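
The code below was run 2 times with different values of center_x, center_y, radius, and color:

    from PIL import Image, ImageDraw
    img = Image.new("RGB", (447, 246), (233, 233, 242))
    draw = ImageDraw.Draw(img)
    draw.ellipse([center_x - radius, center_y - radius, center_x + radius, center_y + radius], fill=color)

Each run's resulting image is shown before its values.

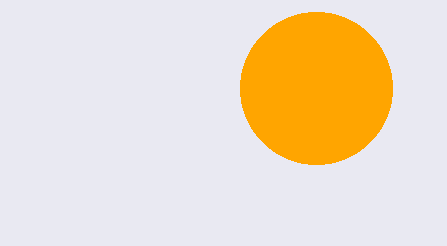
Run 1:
center_x = 316
center_y = 88
radius = 76
color = 'orange'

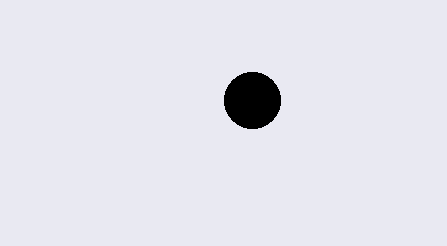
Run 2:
center_x = 252
center_y = 100
radius = 28
color = 'black'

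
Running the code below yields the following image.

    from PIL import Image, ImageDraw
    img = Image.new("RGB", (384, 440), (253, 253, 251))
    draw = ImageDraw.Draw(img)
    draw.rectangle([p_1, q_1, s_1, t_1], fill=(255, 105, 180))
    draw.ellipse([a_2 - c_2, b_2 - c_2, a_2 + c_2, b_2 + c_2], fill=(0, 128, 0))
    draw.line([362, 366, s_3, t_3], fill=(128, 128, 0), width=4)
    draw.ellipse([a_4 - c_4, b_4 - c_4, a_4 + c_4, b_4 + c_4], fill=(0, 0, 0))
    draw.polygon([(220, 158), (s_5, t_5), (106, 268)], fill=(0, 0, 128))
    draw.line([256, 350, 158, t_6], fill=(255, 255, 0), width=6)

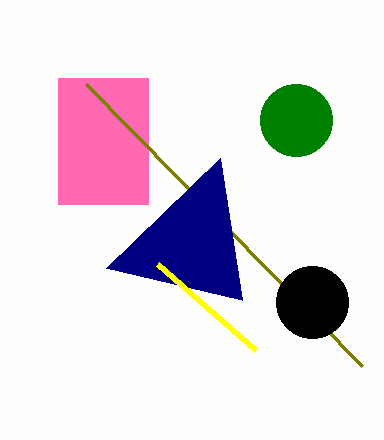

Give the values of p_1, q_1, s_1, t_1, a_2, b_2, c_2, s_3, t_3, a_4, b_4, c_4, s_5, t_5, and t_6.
p_1 = 58; q_1 = 78; s_1 = 148; t_1 = 204; a_2 = 296; b_2 = 120; c_2 = 36; s_3 = 86; t_3 = 84; a_4 = 312; b_4 = 302; c_4 = 36; s_5 = 242; t_5 = 300; t_6 = 264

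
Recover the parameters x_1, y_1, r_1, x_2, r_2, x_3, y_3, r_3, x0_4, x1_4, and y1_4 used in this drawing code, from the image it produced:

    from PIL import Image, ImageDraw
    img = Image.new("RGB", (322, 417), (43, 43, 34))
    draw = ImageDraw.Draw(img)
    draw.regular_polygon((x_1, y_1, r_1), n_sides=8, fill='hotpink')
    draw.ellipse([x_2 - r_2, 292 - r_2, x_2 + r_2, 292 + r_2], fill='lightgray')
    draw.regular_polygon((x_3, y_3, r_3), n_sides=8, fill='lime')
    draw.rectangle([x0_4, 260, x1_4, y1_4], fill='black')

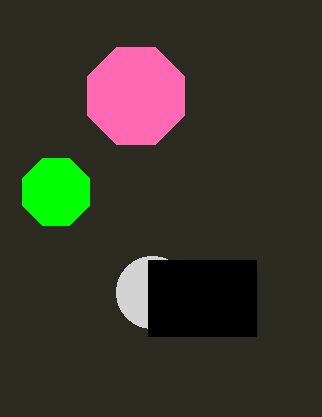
x_1 = 136; y_1 = 96; r_1 = 52; x_2 = 152; r_2 = 36; x_3 = 56; y_3 = 192; r_3 = 36; x0_4 = 148; x1_4 = 256; y1_4 = 336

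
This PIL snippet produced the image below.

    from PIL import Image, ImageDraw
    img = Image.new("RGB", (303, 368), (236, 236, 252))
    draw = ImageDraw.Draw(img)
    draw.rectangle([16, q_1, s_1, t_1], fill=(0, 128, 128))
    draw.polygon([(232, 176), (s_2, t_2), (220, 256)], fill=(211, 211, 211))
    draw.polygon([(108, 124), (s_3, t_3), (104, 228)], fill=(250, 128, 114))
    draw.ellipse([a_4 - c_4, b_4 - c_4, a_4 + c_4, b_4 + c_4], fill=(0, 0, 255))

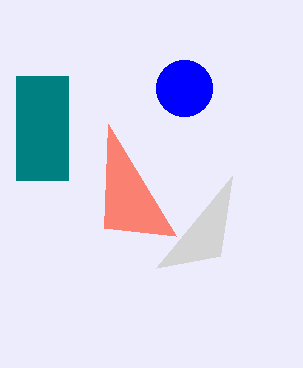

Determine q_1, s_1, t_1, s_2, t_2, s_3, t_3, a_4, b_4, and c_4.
q_1 = 76, s_1 = 68, t_1 = 180, s_2 = 156, t_2 = 268, s_3 = 176, t_3 = 236, a_4 = 184, b_4 = 88, c_4 = 28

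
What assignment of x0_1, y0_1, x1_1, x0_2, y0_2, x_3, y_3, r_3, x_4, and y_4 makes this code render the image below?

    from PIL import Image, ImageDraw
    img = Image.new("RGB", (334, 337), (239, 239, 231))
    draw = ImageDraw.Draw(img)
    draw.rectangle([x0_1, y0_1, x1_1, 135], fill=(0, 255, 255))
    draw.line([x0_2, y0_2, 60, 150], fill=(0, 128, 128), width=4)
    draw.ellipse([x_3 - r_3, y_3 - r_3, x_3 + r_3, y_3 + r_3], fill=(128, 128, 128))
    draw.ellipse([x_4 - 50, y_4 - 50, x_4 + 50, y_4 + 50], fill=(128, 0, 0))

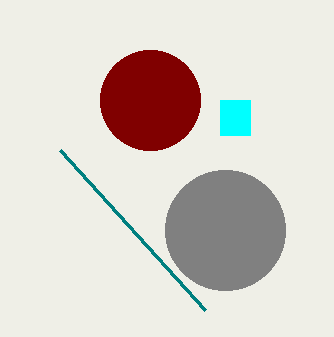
x0_1 = 220; y0_1 = 100; x1_1 = 250; x0_2 = 205; y0_2 = 310; x_3 = 225; y_3 = 230; r_3 = 60; x_4 = 150; y_4 = 100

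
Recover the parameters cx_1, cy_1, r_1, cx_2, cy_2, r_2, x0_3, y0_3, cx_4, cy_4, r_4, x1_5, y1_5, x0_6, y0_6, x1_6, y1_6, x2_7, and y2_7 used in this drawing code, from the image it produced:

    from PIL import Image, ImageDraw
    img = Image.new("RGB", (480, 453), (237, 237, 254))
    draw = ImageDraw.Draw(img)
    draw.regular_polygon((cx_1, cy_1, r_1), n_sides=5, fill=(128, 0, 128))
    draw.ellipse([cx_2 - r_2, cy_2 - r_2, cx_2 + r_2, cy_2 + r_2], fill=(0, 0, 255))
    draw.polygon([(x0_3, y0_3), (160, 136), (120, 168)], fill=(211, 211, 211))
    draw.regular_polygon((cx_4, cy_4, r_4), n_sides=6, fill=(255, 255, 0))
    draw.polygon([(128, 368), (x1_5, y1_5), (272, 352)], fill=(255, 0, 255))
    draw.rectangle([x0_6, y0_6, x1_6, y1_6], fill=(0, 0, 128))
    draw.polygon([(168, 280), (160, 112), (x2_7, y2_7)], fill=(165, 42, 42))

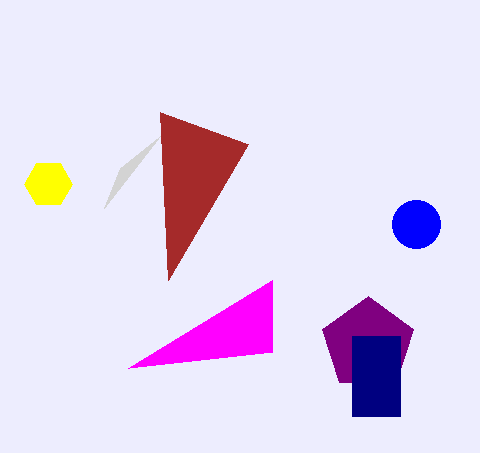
cx_1 = 368
cy_1 = 344
r_1 = 48
cx_2 = 416
cy_2 = 224
r_2 = 24
x0_3 = 104
y0_3 = 208
cx_4 = 48
cy_4 = 184
r_4 = 24
x1_5 = 272
y1_5 = 280
x0_6 = 352
y0_6 = 336
x1_6 = 400
y1_6 = 416
x2_7 = 248
y2_7 = 144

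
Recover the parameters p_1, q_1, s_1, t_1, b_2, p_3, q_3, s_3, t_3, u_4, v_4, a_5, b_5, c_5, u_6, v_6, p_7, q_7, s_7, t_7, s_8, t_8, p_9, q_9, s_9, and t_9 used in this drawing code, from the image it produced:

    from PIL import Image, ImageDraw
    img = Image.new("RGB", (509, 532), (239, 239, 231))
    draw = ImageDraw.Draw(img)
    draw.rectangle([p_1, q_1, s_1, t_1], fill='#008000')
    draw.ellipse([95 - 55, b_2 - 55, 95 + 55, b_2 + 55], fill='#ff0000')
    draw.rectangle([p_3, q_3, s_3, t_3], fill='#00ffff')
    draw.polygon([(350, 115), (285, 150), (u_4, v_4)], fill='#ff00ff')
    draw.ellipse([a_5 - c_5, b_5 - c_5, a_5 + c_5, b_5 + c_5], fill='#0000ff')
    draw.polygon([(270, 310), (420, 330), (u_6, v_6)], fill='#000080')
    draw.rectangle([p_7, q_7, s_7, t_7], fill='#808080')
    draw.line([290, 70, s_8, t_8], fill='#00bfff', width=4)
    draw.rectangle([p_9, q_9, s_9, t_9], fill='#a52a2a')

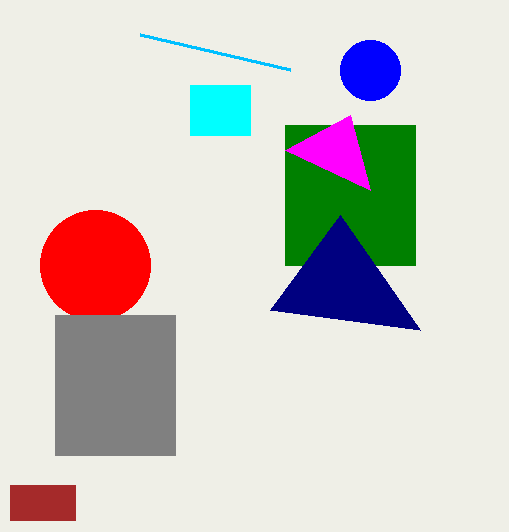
p_1 = 285; q_1 = 125; s_1 = 415; t_1 = 265; b_2 = 265; p_3 = 190; q_3 = 85; s_3 = 250; t_3 = 135; u_4 = 370; v_4 = 190; a_5 = 370; b_5 = 70; c_5 = 30; u_6 = 340; v_6 = 215; p_7 = 55; q_7 = 315; s_7 = 175; t_7 = 455; s_8 = 140; t_8 = 35; p_9 = 10; q_9 = 485; s_9 = 75; t_9 = 520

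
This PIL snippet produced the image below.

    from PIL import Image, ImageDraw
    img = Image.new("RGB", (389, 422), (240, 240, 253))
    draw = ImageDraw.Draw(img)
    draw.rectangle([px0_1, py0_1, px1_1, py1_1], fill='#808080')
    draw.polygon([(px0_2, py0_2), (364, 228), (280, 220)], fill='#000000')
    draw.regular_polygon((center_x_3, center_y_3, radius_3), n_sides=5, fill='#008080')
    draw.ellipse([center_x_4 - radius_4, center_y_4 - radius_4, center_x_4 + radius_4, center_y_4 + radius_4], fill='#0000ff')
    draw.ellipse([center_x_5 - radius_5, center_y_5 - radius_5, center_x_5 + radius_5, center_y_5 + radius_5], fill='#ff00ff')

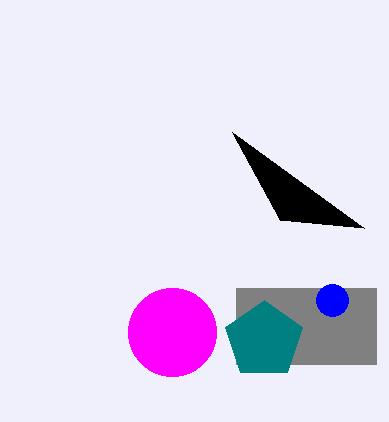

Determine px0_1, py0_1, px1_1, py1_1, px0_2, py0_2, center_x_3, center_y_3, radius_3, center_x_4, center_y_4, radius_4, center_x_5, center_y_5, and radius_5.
px0_1 = 236; py0_1 = 288; px1_1 = 376; py1_1 = 364; px0_2 = 232; py0_2 = 132; center_x_3 = 264; center_y_3 = 340; radius_3 = 40; center_x_4 = 332; center_y_4 = 300; radius_4 = 16; center_x_5 = 172; center_y_5 = 332; radius_5 = 44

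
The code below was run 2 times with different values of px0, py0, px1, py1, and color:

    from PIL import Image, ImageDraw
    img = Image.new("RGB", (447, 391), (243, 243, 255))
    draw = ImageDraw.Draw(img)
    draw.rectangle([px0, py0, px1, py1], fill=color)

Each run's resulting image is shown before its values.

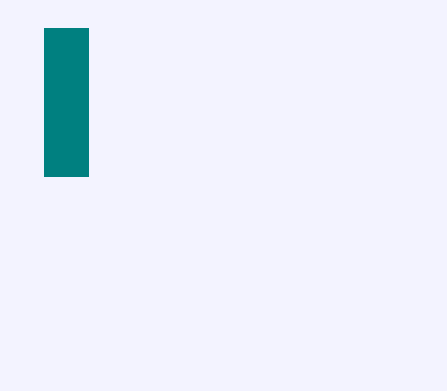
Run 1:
px0 = 44; py0 = 28; px1 = 88; py1 = 176; color = 'teal'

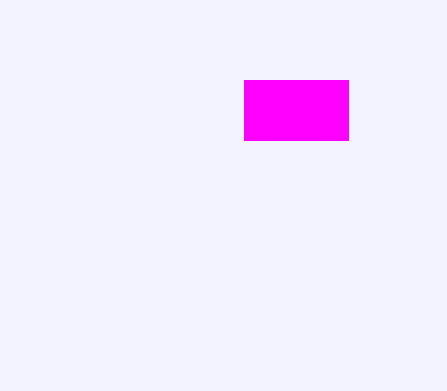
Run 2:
px0 = 244, py0 = 80, px1 = 348, py1 = 140, color = 'magenta'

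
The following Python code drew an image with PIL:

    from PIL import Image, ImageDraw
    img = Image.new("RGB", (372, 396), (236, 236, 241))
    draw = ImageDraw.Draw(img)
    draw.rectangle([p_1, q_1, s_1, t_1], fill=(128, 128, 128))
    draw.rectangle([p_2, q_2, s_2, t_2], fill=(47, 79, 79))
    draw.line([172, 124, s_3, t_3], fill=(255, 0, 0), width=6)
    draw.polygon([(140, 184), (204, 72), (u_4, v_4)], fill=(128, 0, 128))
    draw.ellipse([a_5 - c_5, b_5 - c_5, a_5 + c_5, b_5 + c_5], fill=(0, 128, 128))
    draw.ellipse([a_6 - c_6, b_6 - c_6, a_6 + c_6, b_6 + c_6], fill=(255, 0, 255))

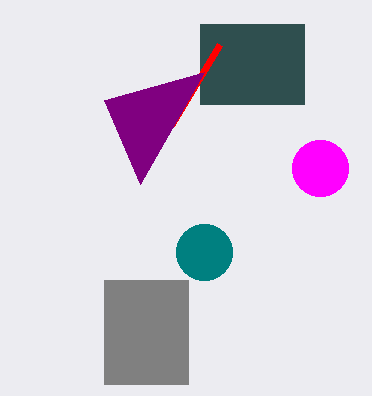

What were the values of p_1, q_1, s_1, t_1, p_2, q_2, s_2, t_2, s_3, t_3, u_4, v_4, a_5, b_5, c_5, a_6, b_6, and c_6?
p_1 = 104; q_1 = 280; s_1 = 188; t_1 = 384; p_2 = 200; q_2 = 24; s_2 = 304; t_2 = 104; s_3 = 220; t_3 = 44; u_4 = 104; v_4 = 100; a_5 = 204; b_5 = 252; c_5 = 28; a_6 = 320; b_6 = 168; c_6 = 28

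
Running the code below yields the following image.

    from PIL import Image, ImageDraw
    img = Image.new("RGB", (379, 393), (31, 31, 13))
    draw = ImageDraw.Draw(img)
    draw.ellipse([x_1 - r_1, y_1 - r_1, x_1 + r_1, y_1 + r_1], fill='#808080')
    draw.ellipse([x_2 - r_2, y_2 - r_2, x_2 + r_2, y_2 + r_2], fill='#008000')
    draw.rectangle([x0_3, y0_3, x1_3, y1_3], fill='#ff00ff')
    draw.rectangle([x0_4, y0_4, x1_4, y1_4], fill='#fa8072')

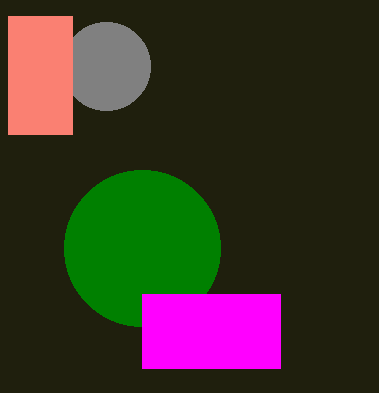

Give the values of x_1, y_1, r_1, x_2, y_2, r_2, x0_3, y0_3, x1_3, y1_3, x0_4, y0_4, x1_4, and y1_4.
x_1 = 106; y_1 = 66; r_1 = 44; x_2 = 142; y_2 = 248; r_2 = 78; x0_3 = 142; y0_3 = 294; x1_3 = 280; y1_3 = 368; x0_4 = 8; y0_4 = 16; x1_4 = 72; y1_4 = 134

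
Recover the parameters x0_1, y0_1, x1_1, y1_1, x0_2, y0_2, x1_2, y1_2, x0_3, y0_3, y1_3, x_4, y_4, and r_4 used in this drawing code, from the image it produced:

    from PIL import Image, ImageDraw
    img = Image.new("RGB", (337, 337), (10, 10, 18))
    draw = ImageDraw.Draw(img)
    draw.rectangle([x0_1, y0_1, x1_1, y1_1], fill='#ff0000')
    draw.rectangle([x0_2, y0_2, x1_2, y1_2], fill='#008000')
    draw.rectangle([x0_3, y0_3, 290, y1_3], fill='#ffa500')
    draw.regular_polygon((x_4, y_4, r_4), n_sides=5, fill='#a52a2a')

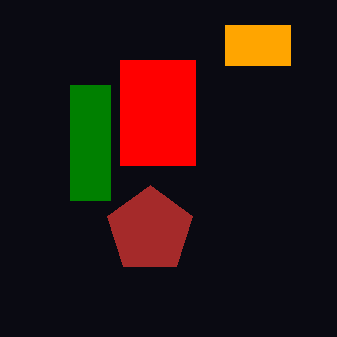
x0_1 = 120; y0_1 = 60; x1_1 = 195; y1_1 = 165; x0_2 = 70; y0_2 = 85; x1_2 = 110; y1_2 = 200; x0_3 = 225; y0_3 = 25; y1_3 = 65; x_4 = 150; y_4 = 230; r_4 = 45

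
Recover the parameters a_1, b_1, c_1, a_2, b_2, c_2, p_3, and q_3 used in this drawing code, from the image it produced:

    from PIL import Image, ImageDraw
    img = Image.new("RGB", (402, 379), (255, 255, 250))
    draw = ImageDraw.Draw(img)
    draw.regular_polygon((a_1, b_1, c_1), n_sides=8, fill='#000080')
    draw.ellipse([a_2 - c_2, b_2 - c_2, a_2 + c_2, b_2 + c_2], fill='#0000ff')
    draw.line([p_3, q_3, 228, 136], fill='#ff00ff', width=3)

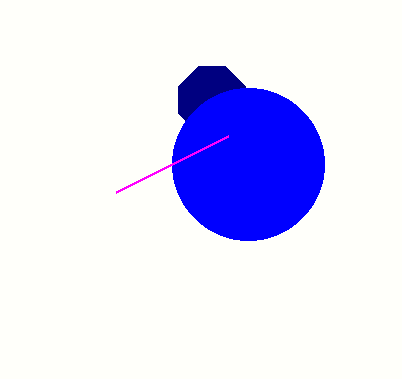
a_1 = 212; b_1 = 100; c_1 = 36; a_2 = 248; b_2 = 164; c_2 = 76; p_3 = 116; q_3 = 192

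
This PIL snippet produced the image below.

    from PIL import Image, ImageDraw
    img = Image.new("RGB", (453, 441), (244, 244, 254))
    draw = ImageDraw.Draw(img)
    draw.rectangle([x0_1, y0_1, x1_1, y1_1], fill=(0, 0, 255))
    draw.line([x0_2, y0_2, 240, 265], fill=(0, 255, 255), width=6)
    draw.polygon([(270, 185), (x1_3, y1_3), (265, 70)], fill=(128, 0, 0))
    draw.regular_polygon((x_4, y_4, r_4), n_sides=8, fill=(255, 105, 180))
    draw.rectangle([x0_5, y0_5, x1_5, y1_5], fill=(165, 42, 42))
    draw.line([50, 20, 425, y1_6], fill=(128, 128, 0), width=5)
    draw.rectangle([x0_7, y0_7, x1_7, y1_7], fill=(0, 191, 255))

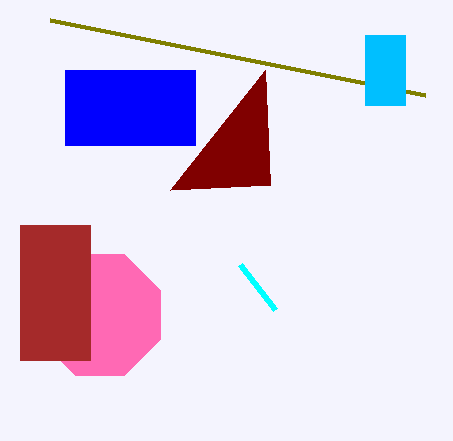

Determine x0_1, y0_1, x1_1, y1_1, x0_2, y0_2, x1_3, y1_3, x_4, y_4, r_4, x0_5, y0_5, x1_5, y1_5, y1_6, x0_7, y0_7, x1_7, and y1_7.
x0_1 = 65, y0_1 = 70, x1_1 = 195, y1_1 = 145, x0_2 = 275, y0_2 = 310, x1_3 = 170, y1_3 = 190, x_4 = 100, y_4 = 315, r_4 = 65, x0_5 = 20, y0_5 = 225, x1_5 = 90, y1_5 = 360, y1_6 = 95, x0_7 = 365, y0_7 = 35, x1_7 = 405, y1_7 = 105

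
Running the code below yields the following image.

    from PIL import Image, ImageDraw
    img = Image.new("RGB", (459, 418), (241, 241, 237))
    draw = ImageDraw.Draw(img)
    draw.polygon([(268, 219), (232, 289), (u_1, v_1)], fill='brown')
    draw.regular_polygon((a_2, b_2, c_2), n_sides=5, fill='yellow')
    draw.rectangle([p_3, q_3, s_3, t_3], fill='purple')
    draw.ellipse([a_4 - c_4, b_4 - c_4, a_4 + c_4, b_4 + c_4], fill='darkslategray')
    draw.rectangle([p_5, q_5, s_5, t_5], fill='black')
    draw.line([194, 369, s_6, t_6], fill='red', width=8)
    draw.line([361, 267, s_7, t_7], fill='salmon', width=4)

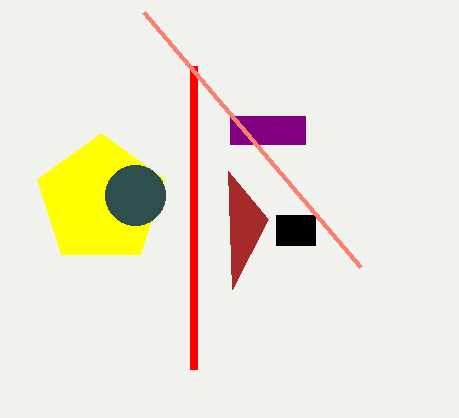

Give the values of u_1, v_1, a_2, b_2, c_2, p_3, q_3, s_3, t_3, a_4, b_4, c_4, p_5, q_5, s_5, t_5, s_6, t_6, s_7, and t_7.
u_1 = 228, v_1 = 171, a_2 = 101, b_2 = 200, c_2 = 67, p_3 = 230, q_3 = 116, s_3 = 305, t_3 = 144, a_4 = 135, b_4 = 195, c_4 = 30, p_5 = 276, q_5 = 215, s_5 = 315, t_5 = 245, s_6 = 194, t_6 = 66, s_7 = 144, t_7 = 12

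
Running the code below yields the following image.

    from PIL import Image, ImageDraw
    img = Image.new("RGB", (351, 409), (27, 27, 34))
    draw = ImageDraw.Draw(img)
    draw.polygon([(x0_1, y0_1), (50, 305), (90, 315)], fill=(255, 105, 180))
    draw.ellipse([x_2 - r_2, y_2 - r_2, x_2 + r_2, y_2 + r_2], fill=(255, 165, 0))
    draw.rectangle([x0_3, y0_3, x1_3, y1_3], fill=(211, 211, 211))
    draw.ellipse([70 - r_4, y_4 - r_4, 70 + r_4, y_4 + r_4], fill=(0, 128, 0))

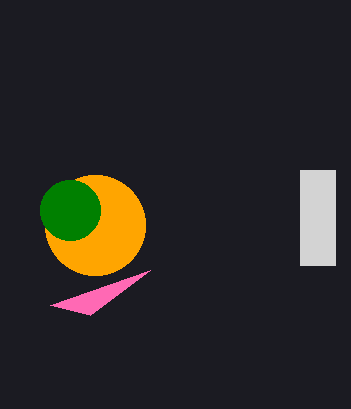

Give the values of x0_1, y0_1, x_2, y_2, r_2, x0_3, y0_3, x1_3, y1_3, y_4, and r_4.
x0_1 = 150
y0_1 = 270
x_2 = 95
y_2 = 225
r_2 = 50
x0_3 = 300
y0_3 = 170
x1_3 = 335
y1_3 = 265
y_4 = 210
r_4 = 30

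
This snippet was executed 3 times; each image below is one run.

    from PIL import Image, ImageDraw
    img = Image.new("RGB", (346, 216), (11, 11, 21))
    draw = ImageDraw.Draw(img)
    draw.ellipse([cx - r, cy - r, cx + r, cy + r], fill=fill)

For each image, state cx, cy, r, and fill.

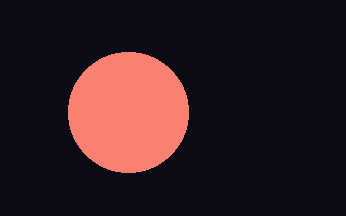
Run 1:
cx = 128; cy = 112; r = 60; fill = 'salmon'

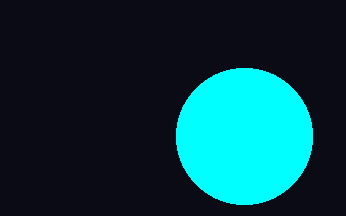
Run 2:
cx = 244, cy = 136, r = 68, fill = 'cyan'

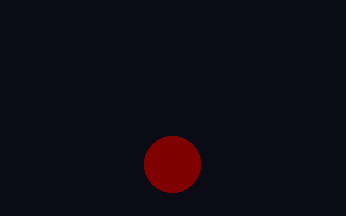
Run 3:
cx = 172, cy = 164, r = 28, fill = 'maroon'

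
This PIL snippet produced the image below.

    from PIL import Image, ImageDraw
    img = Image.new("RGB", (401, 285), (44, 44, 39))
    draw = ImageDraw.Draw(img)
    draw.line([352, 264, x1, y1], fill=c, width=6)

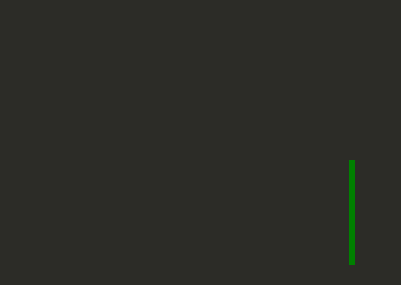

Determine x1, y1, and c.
x1 = 352; y1 = 160; c = 'green'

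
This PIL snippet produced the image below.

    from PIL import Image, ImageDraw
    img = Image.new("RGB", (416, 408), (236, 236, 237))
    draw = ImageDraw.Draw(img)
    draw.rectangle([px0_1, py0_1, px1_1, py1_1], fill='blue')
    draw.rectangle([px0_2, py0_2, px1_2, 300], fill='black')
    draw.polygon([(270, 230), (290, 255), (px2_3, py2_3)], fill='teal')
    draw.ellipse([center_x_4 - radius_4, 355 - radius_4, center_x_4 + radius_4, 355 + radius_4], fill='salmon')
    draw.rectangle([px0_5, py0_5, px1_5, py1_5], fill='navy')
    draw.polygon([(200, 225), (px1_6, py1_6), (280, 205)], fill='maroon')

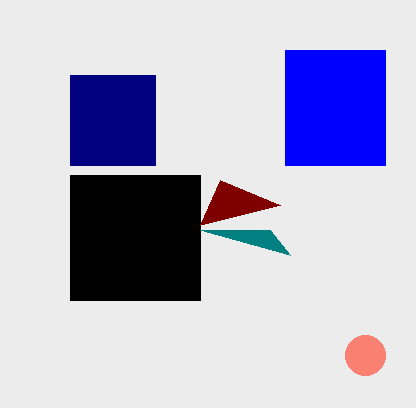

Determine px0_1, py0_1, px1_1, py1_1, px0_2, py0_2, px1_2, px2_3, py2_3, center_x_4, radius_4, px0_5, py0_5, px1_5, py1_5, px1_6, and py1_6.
px0_1 = 285
py0_1 = 50
px1_1 = 385
py1_1 = 165
px0_2 = 70
py0_2 = 175
px1_2 = 200
px2_3 = 200
py2_3 = 230
center_x_4 = 365
radius_4 = 20
px0_5 = 70
py0_5 = 75
px1_5 = 155
py1_5 = 165
px1_6 = 220
py1_6 = 180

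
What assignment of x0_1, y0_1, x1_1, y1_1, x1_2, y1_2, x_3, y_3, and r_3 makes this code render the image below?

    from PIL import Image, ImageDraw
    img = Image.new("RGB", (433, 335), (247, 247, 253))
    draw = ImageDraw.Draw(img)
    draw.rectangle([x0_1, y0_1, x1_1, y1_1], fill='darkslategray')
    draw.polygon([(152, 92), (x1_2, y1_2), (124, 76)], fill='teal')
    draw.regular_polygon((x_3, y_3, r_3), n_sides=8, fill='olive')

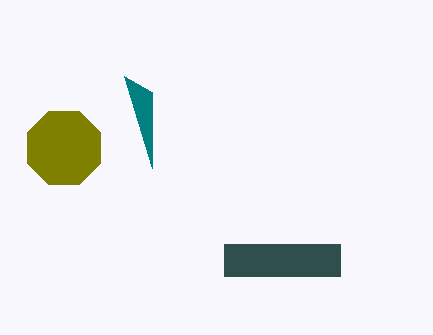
x0_1 = 224
y0_1 = 244
x1_1 = 340
y1_1 = 276
x1_2 = 152
y1_2 = 168
x_3 = 64
y_3 = 148
r_3 = 40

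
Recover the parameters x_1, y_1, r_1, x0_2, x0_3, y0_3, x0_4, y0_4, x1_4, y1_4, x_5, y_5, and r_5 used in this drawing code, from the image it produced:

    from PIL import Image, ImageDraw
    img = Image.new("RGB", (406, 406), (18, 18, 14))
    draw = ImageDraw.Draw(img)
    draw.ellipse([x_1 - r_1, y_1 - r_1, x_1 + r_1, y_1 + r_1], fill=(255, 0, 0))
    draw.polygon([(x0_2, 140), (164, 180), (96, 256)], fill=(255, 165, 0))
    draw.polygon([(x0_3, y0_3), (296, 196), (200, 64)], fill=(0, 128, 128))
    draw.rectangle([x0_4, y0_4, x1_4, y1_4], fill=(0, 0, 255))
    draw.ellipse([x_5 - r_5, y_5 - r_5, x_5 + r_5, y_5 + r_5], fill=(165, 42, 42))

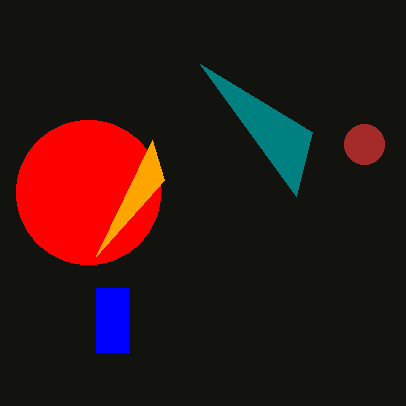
x_1 = 88; y_1 = 192; r_1 = 72; x0_2 = 152; x0_3 = 312; y0_3 = 132; x0_4 = 96; y0_4 = 288; x1_4 = 128; y1_4 = 352; x_5 = 364; y_5 = 144; r_5 = 20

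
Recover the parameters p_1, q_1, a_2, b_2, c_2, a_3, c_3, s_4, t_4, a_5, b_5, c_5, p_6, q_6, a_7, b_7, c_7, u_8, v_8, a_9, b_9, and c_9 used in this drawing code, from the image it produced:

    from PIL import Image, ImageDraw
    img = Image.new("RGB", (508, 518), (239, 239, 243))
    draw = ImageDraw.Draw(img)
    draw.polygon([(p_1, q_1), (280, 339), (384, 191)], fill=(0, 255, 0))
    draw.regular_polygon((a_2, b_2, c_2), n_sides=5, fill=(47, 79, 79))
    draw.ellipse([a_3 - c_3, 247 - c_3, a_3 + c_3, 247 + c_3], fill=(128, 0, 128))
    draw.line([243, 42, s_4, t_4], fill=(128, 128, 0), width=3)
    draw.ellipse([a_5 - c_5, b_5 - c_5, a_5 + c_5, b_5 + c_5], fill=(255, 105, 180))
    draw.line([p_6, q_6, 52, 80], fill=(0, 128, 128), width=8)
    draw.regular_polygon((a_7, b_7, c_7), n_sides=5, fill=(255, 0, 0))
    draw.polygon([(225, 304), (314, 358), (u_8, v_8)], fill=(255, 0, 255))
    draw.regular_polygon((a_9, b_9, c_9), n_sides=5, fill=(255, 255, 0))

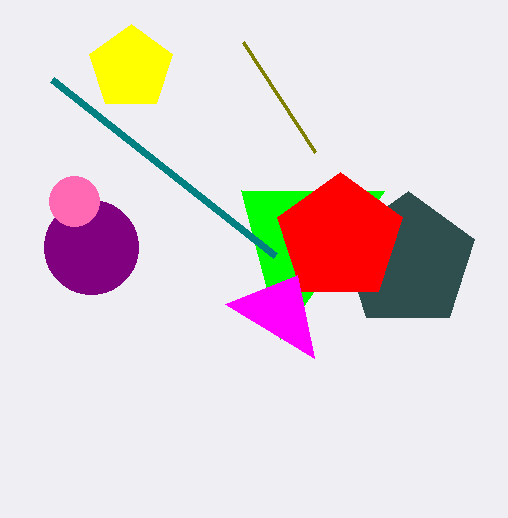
p_1 = 241
q_1 = 190
a_2 = 408
b_2 = 261
c_2 = 70
a_3 = 91
c_3 = 47
s_4 = 315
t_4 = 152
a_5 = 74
b_5 = 201
c_5 = 25
p_6 = 275
q_6 = 256
a_7 = 340
b_7 = 238
c_7 = 66
u_8 = 297
v_8 = 275
a_9 = 131
b_9 = 68
c_9 = 44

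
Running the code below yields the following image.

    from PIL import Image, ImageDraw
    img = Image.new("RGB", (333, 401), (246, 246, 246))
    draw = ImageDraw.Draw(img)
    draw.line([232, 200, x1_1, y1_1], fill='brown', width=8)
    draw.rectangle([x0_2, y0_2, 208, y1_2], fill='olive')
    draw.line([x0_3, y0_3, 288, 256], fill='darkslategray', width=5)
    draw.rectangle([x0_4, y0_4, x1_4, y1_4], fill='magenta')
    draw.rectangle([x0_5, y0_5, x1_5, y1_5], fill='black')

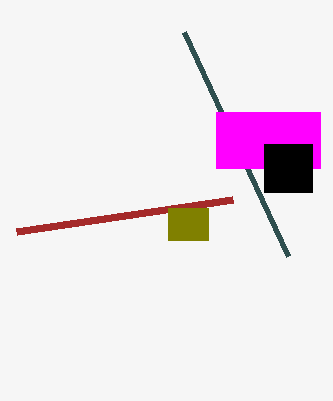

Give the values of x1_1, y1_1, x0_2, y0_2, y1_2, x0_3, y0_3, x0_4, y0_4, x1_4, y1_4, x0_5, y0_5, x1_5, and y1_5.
x1_1 = 16; y1_1 = 232; x0_2 = 168; y0_2 = 208; y1_2 = 240; x0_3 = 184; y0_3 = 32; x0_4 = 216; y0_4 = 112; x1_4 = 320; y1_4 = 168; x0_5 = 264; y0_5 = 144; x1_5 = 312; y1_5 = 192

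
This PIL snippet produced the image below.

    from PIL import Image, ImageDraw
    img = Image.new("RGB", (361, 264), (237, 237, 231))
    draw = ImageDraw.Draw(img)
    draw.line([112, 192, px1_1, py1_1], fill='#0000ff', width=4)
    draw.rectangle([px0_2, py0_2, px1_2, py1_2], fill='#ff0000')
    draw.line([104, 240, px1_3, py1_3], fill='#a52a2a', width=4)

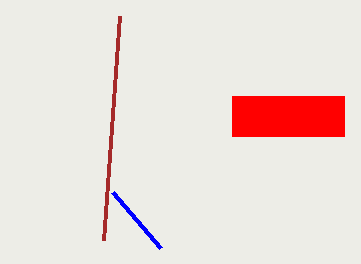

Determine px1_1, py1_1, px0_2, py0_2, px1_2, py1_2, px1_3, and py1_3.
px1_1 = 160, py1_1 = 248, px0_2 = 232, py0_2 = 96, px1_2 = 344, py1_2 = 136, px1_3 = 120, py1_3 = 16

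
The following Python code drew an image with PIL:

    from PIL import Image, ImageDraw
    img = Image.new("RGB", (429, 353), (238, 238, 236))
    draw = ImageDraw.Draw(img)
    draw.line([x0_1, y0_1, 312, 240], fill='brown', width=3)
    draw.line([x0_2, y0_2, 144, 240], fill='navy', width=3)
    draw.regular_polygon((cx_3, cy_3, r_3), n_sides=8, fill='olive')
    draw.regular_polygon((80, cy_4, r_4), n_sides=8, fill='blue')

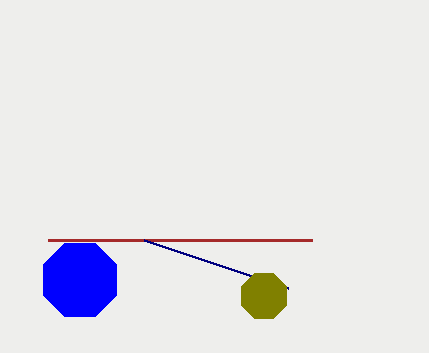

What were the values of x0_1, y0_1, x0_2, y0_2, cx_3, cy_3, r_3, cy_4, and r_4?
x0_1 = 48; y0_1 = 240; x0_2 = 288; y0_2 = 288; cx_3 = 264; cy_3 = 296; r_3 = 24; cy_4 = 280; r_4 = 40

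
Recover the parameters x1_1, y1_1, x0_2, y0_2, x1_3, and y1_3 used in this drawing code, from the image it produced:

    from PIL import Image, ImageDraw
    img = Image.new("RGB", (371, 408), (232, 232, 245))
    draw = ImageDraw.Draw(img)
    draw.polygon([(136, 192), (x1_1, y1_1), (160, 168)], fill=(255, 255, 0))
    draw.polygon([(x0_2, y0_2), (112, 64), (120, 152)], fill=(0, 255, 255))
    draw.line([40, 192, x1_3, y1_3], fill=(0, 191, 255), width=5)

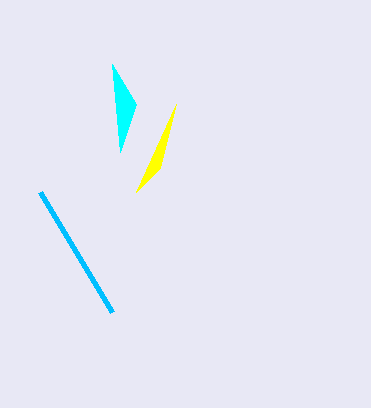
x1_1 = 176
y1_1 = 104
x0_2 = 136
y0_2 = 104
x1_3 = 112
y1_3 = 312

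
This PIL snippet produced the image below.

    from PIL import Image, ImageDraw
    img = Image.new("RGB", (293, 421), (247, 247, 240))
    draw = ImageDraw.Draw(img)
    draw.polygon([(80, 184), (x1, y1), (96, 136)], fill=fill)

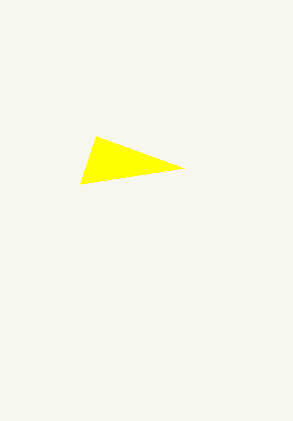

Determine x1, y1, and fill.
x1 = 184, y1 = 168, fill = 'yellow'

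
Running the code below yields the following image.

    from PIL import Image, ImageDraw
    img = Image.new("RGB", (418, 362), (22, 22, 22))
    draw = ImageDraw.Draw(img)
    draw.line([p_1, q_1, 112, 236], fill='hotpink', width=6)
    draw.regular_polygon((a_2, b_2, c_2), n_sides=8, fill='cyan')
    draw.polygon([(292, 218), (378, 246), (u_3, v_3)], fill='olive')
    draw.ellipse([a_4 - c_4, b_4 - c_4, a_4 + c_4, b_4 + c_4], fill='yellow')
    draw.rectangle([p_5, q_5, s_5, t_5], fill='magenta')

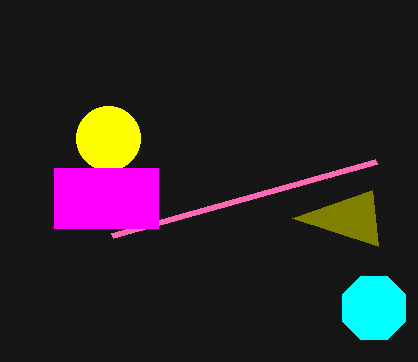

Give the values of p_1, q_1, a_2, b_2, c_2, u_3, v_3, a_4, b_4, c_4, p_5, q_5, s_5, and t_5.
p_1 = 376
q_1 = 162
a_2 = 374
b_2 = 308
c_2 = 34
u_3 = 372
v_3 = 190
a_4 = 108
b_4 = 138
c_4 = 32
p_5 = 54
q_5 = 168
s_5 = 158
t_5 = 228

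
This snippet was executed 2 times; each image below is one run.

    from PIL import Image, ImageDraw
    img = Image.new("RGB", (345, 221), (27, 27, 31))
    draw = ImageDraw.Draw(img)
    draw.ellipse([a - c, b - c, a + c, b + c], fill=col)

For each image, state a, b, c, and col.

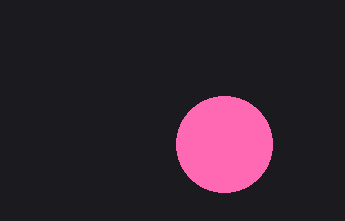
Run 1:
a = 224, b = 144, c = 48, col = 'hotpink'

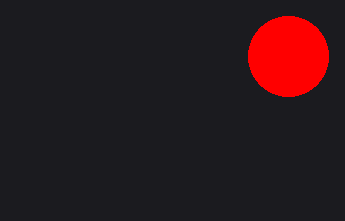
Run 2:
a = 288, b = 56, c = 40, col = 'red'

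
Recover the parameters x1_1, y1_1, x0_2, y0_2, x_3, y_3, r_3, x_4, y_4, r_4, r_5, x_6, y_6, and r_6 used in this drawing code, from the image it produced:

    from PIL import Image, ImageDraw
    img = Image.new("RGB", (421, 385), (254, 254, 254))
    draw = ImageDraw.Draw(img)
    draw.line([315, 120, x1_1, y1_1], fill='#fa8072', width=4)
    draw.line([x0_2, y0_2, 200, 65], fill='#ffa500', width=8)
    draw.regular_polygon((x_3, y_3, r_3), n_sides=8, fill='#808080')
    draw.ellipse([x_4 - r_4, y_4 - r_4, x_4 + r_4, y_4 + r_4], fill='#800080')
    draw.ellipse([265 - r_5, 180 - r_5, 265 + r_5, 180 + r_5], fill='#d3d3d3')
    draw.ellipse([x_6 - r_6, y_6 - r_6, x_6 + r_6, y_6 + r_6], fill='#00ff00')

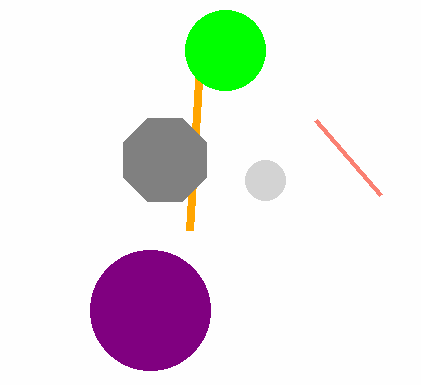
x1_1 = 380
y1_1 = 195
x0_2 = 190
y0_2 = 230
x_3 = 165
y_3 = 160
r_3 = 45
x_4 = 150
y_4 = 310
r_4 = 60
r_5 = 20
x_6 = 225
y_6 = 50
r_6 = 40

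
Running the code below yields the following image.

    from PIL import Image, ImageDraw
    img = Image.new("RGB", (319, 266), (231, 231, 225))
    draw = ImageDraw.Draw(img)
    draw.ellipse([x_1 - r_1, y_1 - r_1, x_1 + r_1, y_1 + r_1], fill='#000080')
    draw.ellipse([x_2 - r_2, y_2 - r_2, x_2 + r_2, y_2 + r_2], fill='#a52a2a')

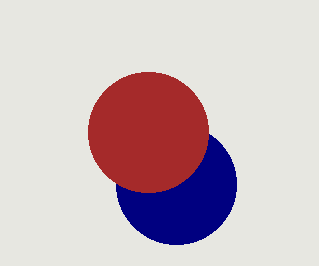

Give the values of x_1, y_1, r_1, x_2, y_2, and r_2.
x_1 = 176
y_1 = 184
r_1 = 60
x_2 = 148
y_2 = 132
r_2 = 60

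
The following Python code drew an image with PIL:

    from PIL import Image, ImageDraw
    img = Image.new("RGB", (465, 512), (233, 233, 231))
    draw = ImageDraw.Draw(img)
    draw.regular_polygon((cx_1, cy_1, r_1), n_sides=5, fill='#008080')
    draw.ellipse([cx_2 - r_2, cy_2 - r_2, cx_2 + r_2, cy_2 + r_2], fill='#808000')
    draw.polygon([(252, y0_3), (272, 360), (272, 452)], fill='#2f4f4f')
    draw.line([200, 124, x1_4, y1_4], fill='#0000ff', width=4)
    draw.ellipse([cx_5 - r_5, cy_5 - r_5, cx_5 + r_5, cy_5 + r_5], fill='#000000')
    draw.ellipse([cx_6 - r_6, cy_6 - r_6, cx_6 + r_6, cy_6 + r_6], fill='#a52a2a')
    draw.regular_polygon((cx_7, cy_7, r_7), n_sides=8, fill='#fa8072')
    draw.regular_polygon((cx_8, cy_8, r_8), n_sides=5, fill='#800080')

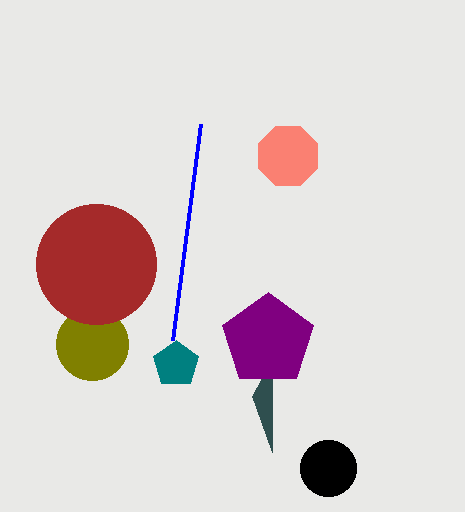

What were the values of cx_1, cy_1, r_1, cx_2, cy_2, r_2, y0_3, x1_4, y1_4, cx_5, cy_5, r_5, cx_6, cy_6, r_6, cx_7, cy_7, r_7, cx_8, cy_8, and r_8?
cx_1 = 176
cy_1 = 364
r_1 = 24
cx_2 = 92
cy_2 = 344
r_2 = 36
y0_3 = 396
x1_4 = 172
y1_4 = 340
cx_5 = 328
cy_5 = 468
r_5 = 28
cx_6 = 96
cy_6 = 264
r_6 = 60
cx_7 = 288
cy_7 = 156
r_7 = 32
cx_8 = 268
cy_8 = 340
r_8 = 48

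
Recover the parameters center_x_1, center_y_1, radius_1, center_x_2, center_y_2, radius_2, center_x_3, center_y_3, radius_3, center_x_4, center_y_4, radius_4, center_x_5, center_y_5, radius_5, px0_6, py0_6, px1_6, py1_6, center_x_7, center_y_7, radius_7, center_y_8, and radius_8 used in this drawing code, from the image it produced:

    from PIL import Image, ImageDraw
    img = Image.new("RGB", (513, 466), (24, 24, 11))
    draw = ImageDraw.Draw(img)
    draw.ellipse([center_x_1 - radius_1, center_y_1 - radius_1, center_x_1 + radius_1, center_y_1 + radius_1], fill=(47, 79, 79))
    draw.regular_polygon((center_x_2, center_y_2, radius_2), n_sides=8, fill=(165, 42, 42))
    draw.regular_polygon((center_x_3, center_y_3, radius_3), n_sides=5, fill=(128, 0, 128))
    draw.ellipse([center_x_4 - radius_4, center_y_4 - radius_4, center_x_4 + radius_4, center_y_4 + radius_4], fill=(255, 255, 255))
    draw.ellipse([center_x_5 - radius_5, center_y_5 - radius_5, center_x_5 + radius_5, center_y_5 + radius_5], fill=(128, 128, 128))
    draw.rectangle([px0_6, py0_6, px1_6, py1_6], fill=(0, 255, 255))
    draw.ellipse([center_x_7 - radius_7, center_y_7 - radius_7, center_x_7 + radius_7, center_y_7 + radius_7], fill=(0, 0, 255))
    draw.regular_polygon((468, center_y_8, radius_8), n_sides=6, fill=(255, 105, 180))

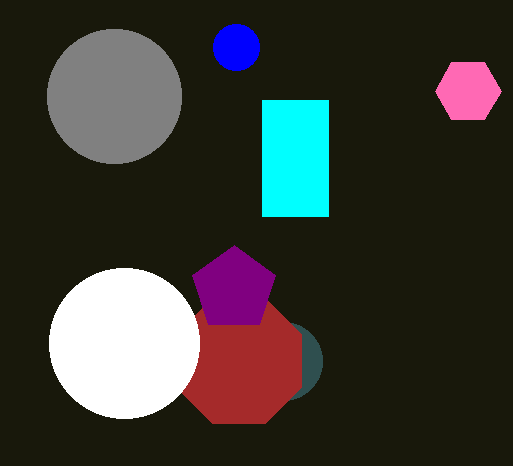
center_x_1 = 283; center_y_1 = 361; radius_1 = 39; center_x_2 = 239; center_y_2 = 361; radius_2 = 68; center_x_3 = 234; center_y_3 = 289; radius_3 = 44; center_x_4 = 124; center_y_4 = 343; radius_4 = 75; center_x_5 = 114; center_y_5 = 96; radius_5 = 67; px0_6 = 262; py0_6 = 100; px1_6 = 328; py1_6 = 216; center_x_7 = 236; center_y_7 = 47; radius_7 = 23; center_y_8 = 91; radius_8 = 33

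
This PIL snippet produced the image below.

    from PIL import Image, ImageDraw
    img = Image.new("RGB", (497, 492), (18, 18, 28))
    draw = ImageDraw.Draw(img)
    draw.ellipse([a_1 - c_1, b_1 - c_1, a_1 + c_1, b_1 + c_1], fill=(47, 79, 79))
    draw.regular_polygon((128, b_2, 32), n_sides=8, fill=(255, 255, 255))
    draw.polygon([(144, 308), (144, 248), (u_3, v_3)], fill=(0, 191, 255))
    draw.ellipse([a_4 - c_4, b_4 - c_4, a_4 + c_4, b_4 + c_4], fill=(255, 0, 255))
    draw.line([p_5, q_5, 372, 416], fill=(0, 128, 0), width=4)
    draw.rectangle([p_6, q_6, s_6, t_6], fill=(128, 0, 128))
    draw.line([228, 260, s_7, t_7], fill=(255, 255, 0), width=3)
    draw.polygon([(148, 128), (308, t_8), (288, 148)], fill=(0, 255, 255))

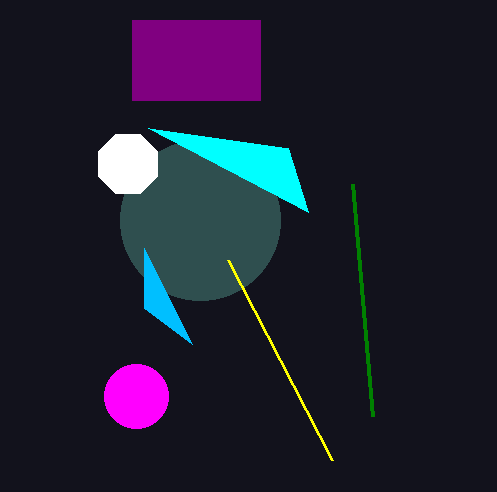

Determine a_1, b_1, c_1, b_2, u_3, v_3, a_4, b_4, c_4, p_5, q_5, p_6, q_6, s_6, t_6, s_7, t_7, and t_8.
a_1 = 200, b_1 = 220, c_1 = 80, b_2 = 164, u_3 = 192, v_3 = 344, a_4 = 136, b_4 = 396, c_4 = 32, p_5 = 352, q_5 = 184, p_6 = 132, q_6 = 20, s_6 = 260, t_6 = 100, s_7 = 332, t_7 = 460, t_8 = 212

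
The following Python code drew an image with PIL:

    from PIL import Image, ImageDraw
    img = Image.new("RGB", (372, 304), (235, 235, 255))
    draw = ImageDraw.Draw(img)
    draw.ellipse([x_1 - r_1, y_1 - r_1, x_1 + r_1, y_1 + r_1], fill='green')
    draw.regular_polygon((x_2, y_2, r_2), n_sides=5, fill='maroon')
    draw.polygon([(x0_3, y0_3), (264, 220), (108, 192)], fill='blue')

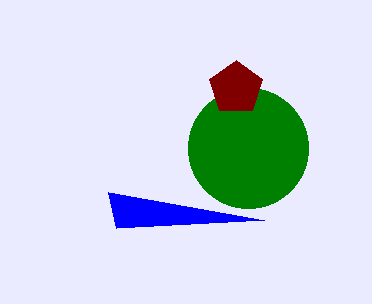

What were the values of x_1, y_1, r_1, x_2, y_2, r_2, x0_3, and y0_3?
x_1 = 248, y_1 = 148, r_1 = 60, x_2 = 236, y_2 = 88, r_2 = 28, x0_3 = 116, y0_3 = 228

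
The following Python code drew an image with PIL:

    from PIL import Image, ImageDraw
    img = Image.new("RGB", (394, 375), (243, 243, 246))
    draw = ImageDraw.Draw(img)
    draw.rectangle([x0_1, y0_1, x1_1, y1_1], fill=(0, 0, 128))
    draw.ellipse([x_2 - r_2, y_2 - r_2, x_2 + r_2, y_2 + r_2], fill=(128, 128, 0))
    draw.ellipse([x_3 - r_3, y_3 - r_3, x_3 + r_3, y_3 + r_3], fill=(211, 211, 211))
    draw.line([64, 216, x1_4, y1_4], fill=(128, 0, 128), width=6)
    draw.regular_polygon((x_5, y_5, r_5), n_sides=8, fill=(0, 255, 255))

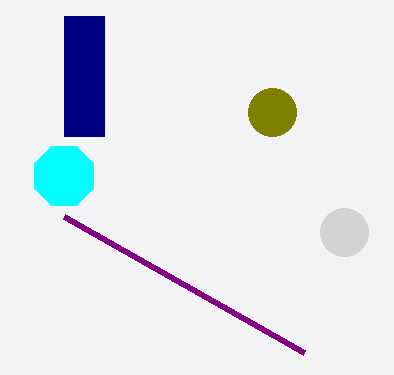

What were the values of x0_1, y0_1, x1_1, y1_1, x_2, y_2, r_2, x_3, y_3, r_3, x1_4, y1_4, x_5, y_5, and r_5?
x0_1 = 64; y0_1 = 16; x1_1 = 104; y1_1 = 136; x_2 = 272; y_2 = 112; r_2 = 24; x_3 = 344; y_3 = 232; r_3 = 24; x1_4 = 304; y1_4 = 352; x_5 = 64; y_5 = 176; r_5 = 32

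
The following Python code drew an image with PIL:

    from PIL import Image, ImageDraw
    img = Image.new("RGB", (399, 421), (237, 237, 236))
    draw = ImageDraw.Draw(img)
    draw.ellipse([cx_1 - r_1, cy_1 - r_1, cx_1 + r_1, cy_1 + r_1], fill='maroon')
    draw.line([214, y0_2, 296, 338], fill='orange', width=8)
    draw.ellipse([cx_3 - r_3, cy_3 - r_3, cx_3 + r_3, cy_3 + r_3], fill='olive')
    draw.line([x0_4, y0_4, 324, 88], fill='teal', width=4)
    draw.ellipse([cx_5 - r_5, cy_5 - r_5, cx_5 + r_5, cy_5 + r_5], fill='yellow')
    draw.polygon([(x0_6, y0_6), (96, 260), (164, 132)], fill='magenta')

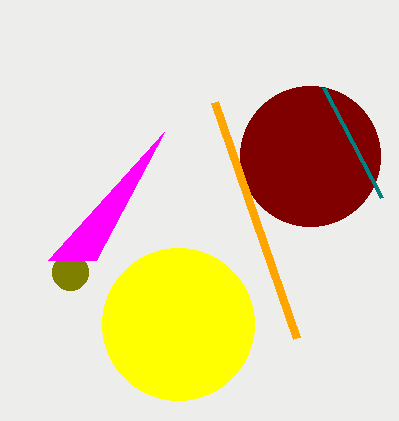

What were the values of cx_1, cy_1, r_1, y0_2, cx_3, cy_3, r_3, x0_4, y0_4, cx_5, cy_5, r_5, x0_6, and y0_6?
cx_1 = 310; cy_1 = 156; r_1 = 70; y0_2 = 102; cx_3 = 70; cy_3 = 272; r_3 = 18; x0_4 = 382; y0_4 = 198; cx_5 = 178; cy_5 = 324; r_5 = 76; x0_6 = 48; y0_6 = 260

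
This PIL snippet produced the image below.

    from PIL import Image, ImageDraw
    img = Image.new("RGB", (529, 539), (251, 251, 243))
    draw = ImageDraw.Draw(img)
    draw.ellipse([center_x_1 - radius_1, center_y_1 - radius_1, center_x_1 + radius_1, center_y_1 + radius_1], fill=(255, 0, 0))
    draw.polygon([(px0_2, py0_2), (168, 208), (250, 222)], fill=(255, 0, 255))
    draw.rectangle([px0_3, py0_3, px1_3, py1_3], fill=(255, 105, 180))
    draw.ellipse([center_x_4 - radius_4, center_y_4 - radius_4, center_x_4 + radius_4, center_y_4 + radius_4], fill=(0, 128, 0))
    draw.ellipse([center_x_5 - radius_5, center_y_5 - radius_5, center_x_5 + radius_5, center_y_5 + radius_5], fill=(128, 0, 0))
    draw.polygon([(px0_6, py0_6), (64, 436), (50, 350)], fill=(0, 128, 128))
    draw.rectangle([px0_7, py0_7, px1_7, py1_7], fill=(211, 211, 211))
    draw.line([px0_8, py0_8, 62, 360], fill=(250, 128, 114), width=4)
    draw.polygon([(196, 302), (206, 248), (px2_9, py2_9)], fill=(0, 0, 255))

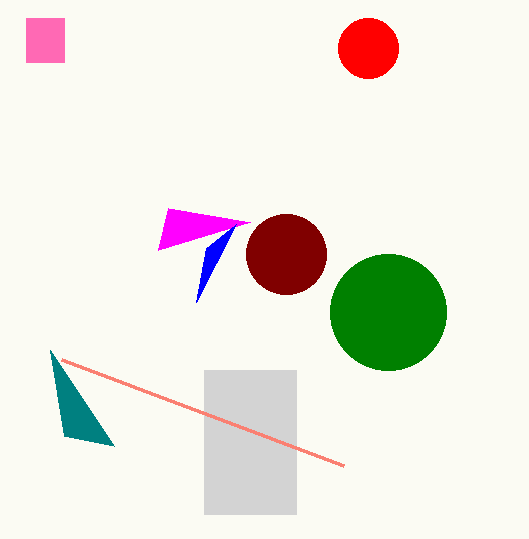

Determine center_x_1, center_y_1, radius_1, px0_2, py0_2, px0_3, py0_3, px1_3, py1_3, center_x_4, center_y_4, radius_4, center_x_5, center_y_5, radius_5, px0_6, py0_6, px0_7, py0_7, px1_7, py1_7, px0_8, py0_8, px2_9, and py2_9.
center_x_1 = 368
center_y_1 = 48
radius_1 = 30
px0_2 = 158
py0_2 = 250
px0_3 = 26
py0_3 = 18
px1_3 = 64
py1_3 = 62
center_x_4 = 388
center_y_4 = 312
radius_4 = 58
center_x_5 = 286
center_y_5 = 254
radius_5 = 40
px0_6 = 114
py0_6 = 446
px0_7 = 204
py0_7 = 370
px1_7 = 296
py1_7 = 514
px0_8 = 344
py0_8 = 466
px2_9 = 236
py2_9 = 224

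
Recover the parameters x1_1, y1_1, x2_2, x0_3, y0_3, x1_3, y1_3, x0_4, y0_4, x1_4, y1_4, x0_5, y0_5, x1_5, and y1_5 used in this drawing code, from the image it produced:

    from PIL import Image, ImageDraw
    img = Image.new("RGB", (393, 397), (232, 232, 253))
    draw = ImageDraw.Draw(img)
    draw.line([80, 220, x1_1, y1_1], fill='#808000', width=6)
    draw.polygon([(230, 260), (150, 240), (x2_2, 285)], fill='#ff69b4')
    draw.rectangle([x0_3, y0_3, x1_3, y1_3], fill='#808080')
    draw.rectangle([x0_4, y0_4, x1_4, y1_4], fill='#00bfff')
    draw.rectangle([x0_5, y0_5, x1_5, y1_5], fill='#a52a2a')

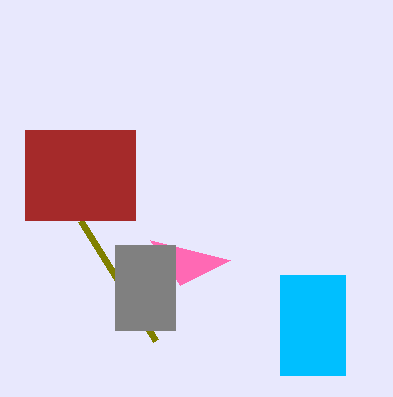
x1_1 = 155
y1_1 = 340
x2_2 = 180
x0_3 = 115
y0_3 = 245
x1_3 = 175
y1_3 = 330
x0_4 = 280
y0_4 = 275
x1_4 = 345
y1_4 = 375
x0_5 = 25
y0_5 = 130
x1_5 = 135
y1_5 = 220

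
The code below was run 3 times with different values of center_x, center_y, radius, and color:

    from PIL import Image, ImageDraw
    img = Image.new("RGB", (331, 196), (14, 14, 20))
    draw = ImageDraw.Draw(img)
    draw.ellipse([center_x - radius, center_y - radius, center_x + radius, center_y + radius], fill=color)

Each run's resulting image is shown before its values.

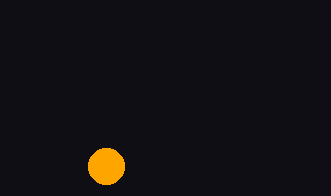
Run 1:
center_x = 106; center_y = 166; radius = 18; color = 'orange'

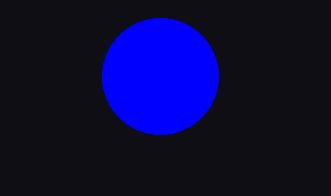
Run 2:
center_x = 160; center_y = 76; radius = 58; color = 'blue'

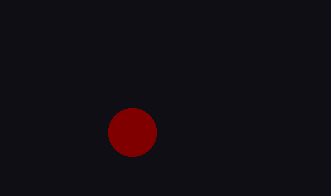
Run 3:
center_x = 132
center_y = 132
radius = 24
color = 'maroon'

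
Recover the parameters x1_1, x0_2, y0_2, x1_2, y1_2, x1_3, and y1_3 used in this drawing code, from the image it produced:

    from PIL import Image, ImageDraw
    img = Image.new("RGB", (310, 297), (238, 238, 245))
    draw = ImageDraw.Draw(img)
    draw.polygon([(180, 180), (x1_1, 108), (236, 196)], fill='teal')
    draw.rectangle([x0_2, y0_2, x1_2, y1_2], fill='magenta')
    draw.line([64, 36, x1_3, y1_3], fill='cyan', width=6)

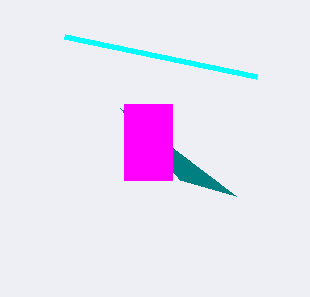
x1_1 = 120; x0_2 = 124; y0_2 = 104; x1_2 = 172; y1_2 = 180; x1_3 = 256; y1_3 = 76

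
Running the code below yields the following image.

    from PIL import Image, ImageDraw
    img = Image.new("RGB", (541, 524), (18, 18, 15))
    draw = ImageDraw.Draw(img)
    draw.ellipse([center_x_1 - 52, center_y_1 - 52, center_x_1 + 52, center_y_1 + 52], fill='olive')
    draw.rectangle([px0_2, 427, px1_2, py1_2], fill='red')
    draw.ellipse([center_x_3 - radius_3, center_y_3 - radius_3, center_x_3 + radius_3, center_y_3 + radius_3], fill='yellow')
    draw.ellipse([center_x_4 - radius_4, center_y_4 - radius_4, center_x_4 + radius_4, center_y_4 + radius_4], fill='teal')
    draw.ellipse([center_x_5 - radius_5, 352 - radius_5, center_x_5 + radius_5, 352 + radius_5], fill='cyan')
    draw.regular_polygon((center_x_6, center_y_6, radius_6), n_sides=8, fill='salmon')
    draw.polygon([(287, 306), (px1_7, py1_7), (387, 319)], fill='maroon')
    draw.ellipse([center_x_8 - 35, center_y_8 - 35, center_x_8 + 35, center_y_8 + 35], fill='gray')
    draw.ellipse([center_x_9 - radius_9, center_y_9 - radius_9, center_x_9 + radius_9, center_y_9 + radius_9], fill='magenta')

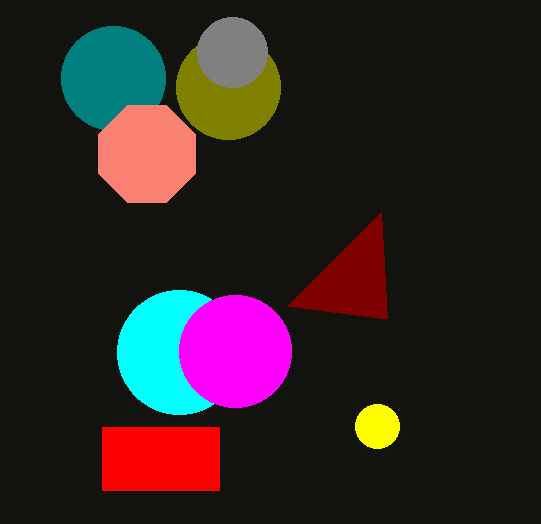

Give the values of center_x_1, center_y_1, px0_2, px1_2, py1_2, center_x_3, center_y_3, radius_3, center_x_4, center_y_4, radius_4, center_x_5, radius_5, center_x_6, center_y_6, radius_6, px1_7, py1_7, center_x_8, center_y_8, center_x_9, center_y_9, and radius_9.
center_x_1 = 228, center_y_1 = 87, px0_2 = 102, px1_2 = 219, py1_2 = 490, center_x_3 = 377, center_y_3 = 426, radius_3 = 22, center_x_4 = 113, center_y_4 = 78, radius_4 = 52, center_x_5 = 179, radius_5 = 62, center_x_6 = 147, center_y_6 = 154, radius_6 = 52, px1_7 = 381, py1_7 = 212, center_x_8 = 232, center_y_8 = 52, center_x_9 = 235, center_y_9 = 351, radius_9 = 56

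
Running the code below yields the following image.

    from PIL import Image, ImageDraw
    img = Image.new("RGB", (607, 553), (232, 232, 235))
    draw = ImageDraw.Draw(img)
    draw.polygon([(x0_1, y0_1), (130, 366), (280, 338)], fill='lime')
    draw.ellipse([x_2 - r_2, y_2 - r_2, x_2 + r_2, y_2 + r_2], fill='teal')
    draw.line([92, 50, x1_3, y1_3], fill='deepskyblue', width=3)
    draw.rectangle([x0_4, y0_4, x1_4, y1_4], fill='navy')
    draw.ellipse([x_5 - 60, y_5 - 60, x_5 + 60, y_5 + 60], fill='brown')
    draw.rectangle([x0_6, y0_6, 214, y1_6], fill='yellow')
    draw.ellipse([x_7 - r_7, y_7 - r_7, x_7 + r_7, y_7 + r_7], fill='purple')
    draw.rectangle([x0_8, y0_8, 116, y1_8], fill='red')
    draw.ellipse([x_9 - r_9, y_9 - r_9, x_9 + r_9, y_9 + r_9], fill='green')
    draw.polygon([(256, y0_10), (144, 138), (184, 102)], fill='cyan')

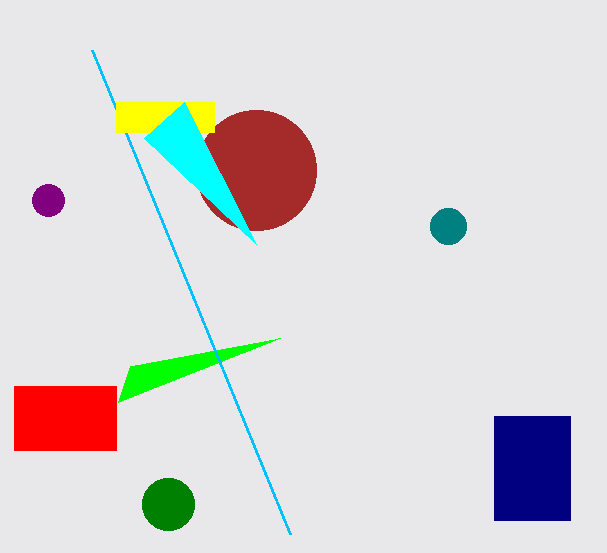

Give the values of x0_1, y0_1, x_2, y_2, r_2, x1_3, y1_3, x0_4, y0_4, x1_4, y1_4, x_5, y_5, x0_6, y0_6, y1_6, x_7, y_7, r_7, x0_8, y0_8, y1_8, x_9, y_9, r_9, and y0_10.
x0_1 = 118; y0_1 = 402; x_2 = 448; y_2 = 226; r_2 = 18; x1_3 = 290; y1_3 = 534; x0_4 = 494; y0_4 = 416; x1_4 = 570; y1_4 = 520; x_5 = 256; y_5 = 170; x0_6 = 116; y0_6 = 102; y1_6 = 132; x_7 = 48; y_7 = 200; r_7 = 16; x0_8 = 14; y0_8 = 386; y1_8 = 450; x_9 = 168; y_9 = 504; r_9 = 26; y0_10 = 244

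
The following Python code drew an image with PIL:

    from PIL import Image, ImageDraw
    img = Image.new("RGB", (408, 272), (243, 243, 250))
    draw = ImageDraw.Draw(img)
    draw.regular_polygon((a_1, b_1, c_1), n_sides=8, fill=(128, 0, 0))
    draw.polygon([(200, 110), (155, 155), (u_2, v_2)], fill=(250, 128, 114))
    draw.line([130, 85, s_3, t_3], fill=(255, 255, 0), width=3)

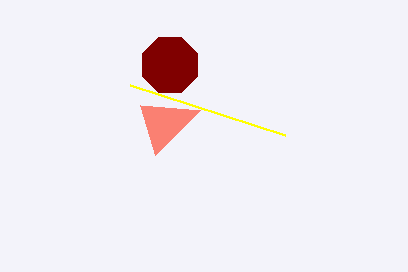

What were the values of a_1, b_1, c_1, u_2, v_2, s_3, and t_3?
a_1 = 170
b_1 = 65
c_1 = 30
u_2 = 140
v_2 = 105
s_3 = 285
t_3 = 135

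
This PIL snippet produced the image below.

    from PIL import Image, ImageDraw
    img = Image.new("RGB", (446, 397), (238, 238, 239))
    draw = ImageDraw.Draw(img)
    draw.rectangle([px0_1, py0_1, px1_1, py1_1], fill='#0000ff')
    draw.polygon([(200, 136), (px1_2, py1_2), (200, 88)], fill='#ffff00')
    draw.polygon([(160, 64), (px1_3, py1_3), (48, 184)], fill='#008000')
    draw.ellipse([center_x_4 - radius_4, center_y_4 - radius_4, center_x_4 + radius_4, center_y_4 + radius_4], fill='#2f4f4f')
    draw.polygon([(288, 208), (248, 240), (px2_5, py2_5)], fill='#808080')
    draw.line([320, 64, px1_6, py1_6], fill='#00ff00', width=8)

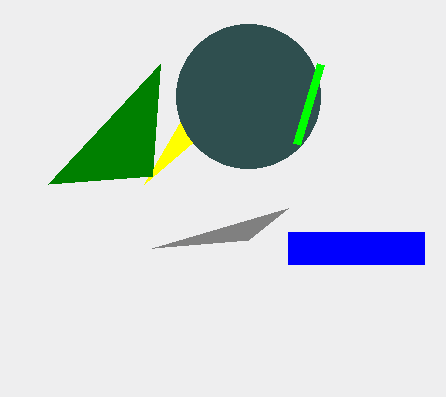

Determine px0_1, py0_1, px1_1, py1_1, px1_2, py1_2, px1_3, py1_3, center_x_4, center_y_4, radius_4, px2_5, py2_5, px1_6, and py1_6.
px0_1 = 288, py0_1 = 232, px1_1 = 424, py1_1 = 264, px1_2 = 144, py1_2 = 184, px1_3 = 152, py1_3 = 176, center_x_4 = 248, center_y_4 = 96, radius_4 = 72, px2_5 = 152, py2_5 = 248, px1_6 = 296, py1_6 = 144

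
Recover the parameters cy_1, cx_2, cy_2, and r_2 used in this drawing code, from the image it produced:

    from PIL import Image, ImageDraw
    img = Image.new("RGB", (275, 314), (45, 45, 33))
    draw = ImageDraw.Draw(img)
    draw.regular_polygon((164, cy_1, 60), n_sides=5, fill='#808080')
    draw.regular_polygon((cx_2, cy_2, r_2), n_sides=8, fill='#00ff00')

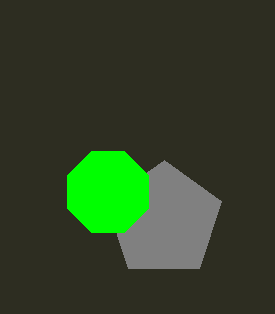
cy_1 = 220
cx_2 = 108
cy_2 = 192
r_2 = 44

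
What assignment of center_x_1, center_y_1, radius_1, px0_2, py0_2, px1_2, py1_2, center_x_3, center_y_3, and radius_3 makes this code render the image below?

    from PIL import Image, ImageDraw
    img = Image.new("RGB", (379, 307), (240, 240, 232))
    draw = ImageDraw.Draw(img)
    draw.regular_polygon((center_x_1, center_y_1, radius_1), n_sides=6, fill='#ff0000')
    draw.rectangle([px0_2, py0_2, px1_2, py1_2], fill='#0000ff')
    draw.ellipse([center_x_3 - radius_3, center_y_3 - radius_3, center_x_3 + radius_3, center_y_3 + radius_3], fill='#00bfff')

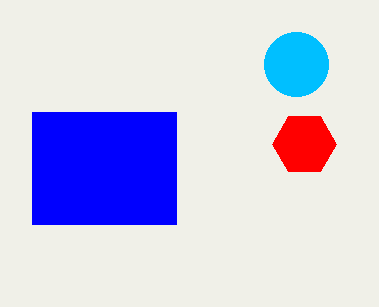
center_x_1 = 304; center_y_1 = 144; radius_1 = 32; px0_2 = 32; py0_2 = 112; px1_2 = 176; py1_2 = 224; center_x_3 = 296; center_y_3 = 64; radius_3 = 32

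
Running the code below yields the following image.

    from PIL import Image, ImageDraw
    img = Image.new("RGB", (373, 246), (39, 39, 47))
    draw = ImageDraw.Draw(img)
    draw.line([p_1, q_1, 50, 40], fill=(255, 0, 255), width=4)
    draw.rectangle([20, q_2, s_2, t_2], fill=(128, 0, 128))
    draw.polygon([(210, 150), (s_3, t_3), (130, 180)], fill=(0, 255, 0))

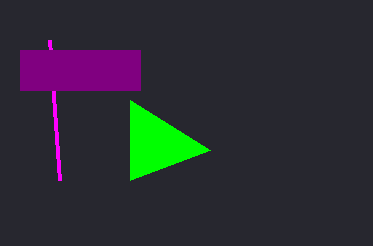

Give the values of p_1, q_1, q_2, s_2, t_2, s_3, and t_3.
p_1 = 60
q_1 = 180
q_2 = 50
s_2 = 140
t_2 = 90
s_3 = 130
t_3 = 100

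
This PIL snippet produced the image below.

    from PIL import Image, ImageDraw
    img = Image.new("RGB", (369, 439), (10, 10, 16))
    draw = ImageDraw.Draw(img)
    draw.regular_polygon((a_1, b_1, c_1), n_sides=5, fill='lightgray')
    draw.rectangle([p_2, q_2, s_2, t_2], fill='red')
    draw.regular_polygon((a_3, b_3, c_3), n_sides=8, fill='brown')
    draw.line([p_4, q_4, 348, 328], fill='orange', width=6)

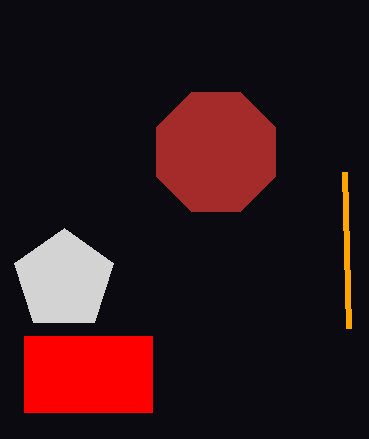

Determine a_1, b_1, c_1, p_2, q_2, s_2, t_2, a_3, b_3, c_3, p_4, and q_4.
a_1 = 64
b_1 = 280
c_1 = 52
p_2 = 24
q_2 = 336
s_2 = 152
t_2 = 412
a_3 = 216
b_3 = 152
c_3 = 64
p_4 = 344
q_4 = 172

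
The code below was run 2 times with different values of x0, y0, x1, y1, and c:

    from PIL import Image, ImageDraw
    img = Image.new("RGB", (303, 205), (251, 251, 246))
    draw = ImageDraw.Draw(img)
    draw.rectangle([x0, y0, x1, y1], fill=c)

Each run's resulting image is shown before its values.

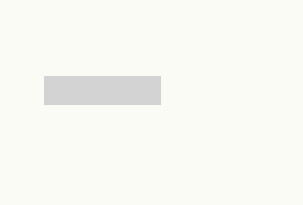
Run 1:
x0 = 44, y0 = 76, x1 = 160, y1 = 104, c = 'lightgray'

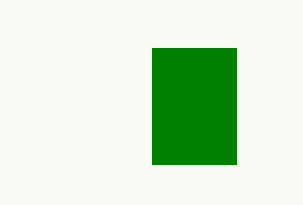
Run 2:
x0 = 152
y0 = 48
x1 = 236
y1 = 164
c = 'green'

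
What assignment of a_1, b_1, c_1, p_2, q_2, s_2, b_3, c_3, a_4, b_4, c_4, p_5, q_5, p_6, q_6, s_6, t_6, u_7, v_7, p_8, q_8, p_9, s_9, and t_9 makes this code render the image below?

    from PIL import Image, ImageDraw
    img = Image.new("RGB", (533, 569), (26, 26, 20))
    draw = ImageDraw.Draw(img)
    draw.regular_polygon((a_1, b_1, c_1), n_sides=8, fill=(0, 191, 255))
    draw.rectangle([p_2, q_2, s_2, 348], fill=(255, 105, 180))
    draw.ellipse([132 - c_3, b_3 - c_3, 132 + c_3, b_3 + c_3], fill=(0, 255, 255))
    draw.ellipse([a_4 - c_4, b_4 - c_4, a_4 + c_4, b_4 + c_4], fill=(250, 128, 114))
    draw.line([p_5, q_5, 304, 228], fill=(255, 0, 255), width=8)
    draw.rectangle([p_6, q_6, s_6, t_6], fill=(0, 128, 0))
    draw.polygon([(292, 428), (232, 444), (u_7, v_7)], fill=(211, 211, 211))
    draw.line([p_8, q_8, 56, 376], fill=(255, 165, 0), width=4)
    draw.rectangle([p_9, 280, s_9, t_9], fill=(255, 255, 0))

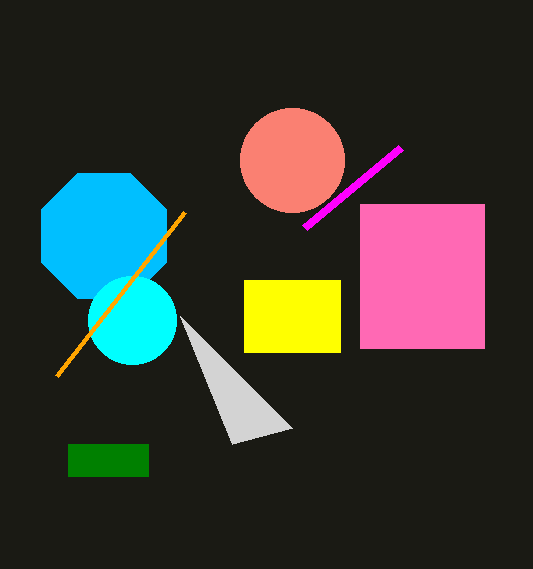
a_1 = 104; b_1 = 236; c_1 = 68; p_2 = 360; q_2 = 204; s_2 = 484; b_3 = 320; c_3 = 44; a_4 = 292; b_4 = 160; c_4 = 52; p_5 = 400; q_5 = 148; p_6 = 68; q_6 = 444; s_6 = 148; t_6 = 476; u_7 = 180; v_7 = 316; p_8 = 184; q_8 = 212; p_9 = 244; s_9 = 340; t_9 = 352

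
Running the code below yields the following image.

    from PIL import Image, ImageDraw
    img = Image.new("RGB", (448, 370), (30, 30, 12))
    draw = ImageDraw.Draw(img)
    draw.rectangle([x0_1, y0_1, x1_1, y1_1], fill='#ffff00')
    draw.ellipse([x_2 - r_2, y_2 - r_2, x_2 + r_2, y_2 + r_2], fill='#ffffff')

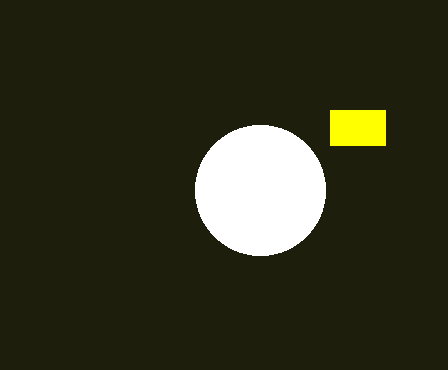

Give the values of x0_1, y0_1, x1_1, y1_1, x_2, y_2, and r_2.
x0_1 = 330, y0_1 = 110, x1_1 = 385, y1_1 = 145, x_2 = 260, y_2 = 190, r_2 = 65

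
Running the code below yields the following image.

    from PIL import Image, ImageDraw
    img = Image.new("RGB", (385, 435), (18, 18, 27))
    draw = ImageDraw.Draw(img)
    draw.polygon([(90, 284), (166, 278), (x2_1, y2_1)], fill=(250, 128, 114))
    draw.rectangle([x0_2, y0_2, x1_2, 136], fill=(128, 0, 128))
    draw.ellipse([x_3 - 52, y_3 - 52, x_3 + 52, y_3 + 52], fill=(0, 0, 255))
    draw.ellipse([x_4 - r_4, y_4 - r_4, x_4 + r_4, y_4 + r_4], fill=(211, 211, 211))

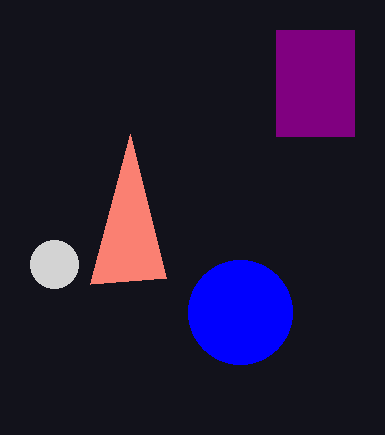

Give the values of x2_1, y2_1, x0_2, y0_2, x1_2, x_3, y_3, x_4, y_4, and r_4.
x2_1 = 130
y2_1 = 134
x0_2 = 276
y0_2 = 30
x1_2 = 354
x_3 = 240
y_3 = 312
x_4 = 54
y_4 = 264
r_4 = 24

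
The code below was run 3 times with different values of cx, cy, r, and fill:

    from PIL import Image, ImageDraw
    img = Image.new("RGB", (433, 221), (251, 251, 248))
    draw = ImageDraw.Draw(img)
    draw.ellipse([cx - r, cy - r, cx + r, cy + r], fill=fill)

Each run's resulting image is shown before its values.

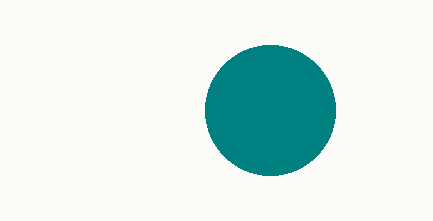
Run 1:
cx = 270
cy = 110
r = 65
fill = 'teal'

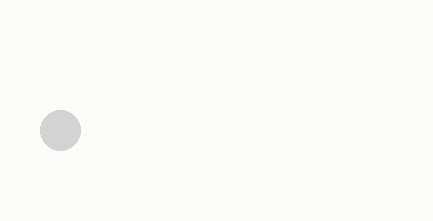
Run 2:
cx = 60, cy = 130, r = 20, fill = 'lightgray'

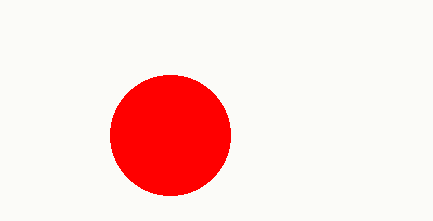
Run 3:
cx = 170
cy = 135
r = 60
fill = 'red'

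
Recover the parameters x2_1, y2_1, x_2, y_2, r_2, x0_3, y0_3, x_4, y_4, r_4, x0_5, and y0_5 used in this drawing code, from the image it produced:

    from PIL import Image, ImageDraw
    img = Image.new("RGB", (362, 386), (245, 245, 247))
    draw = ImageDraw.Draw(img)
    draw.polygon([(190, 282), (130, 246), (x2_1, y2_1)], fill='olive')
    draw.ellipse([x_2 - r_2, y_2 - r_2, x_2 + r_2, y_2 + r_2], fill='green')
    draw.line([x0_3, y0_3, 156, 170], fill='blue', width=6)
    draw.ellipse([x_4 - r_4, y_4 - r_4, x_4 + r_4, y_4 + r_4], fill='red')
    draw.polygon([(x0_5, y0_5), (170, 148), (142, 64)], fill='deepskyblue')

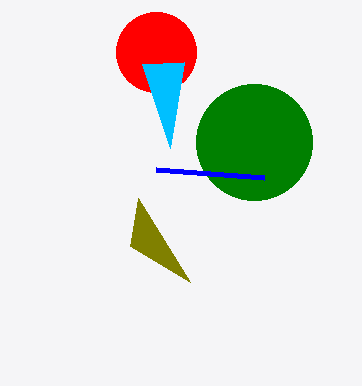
x2_1 = 138
y2_1 = 198
x_2 = 254
y_2 = 142
r_2 = 58
x0_3 = 264
y0_3 = 178
x_4 = 156
y_4 = 52
r_4 = 40
x0_5 = 184
y0_5 = 62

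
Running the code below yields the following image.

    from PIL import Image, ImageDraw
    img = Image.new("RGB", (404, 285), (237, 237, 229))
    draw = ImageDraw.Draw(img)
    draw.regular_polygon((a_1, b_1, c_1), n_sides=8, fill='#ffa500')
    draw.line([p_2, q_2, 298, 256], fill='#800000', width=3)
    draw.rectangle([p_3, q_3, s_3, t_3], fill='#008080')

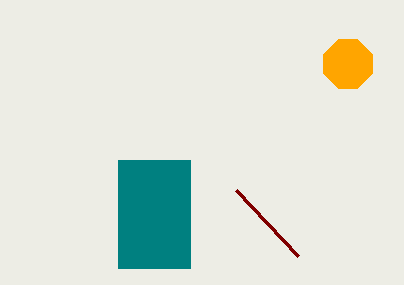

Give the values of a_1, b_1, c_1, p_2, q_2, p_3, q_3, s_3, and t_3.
a_1 = 348, b_1 = 64, c_1 = 26, p_2 = 236, q_2 = 190, p_3 = 118, q_3 = 160, s_3 = 190, t_3 = 268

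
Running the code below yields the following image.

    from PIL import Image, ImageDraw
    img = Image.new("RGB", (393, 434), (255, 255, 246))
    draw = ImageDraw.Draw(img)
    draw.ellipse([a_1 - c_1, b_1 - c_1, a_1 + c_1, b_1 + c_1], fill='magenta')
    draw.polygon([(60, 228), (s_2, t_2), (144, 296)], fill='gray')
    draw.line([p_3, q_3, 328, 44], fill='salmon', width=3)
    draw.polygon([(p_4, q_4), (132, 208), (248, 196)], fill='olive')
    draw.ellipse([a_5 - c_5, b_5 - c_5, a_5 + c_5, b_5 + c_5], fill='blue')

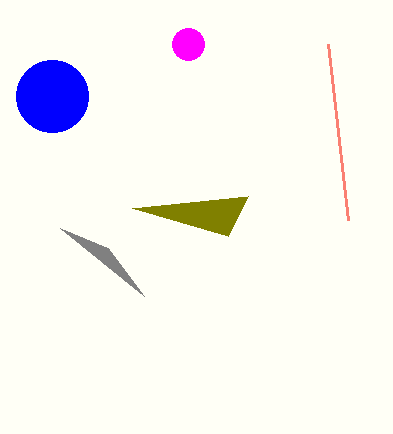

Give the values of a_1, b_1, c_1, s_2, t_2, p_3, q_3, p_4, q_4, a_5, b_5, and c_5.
a_1 = 188
b_1 = 44
c_1 = 16
s_2 = 108
t_2 = 248
p_3 = 348
q_3 = 220
p_4 = 228
q_4 = 236
a_5 = 52
b_5 = 96
c_5 = 36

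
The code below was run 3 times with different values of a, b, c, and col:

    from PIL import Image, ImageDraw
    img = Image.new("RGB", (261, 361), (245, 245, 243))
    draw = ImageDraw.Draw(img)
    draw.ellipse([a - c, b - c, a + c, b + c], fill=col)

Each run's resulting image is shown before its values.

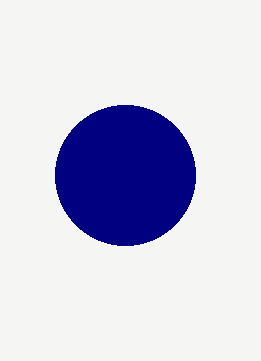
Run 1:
a = 125
b = 175
c = 70
col = 'navy'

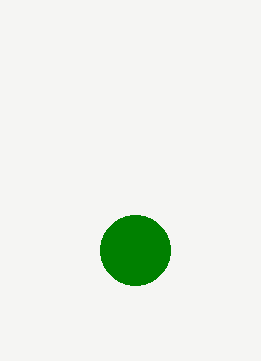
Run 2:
a = 135
b = 250
c = 35
col = 'green'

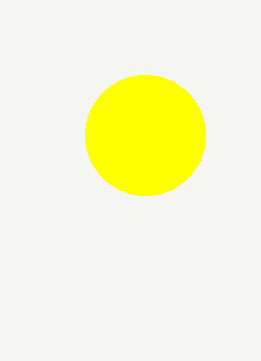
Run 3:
a = 145
b = 135
c = 60
col = 'yellow'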